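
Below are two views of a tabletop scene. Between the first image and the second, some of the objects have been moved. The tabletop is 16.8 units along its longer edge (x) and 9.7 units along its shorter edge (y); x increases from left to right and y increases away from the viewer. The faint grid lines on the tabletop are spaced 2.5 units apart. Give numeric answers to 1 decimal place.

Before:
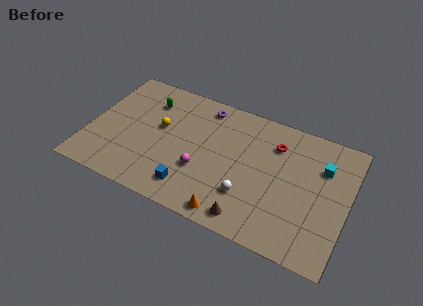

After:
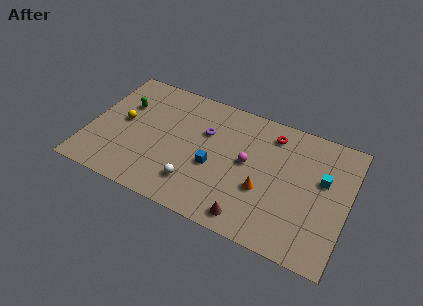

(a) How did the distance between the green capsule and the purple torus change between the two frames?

+1.7

Before: roughly 3.7 units apart; after: 5.4. That's 1.7 units further apart.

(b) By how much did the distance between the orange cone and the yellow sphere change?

+2.6

Before: roughly 6.9 units apart; after: 9.5. That's 2.6 units further apart.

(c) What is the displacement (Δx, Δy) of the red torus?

(-0.3, 0.7)

The red torus was at about (11.9, 7.3) and moved to about (11.6, 8.0).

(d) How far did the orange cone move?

3.2

The orange cone was near (9.7, 1.0) before and (11.5, 3.6) after, so it travelled √(1.8² + 2.6²) ≈ 3.2 units.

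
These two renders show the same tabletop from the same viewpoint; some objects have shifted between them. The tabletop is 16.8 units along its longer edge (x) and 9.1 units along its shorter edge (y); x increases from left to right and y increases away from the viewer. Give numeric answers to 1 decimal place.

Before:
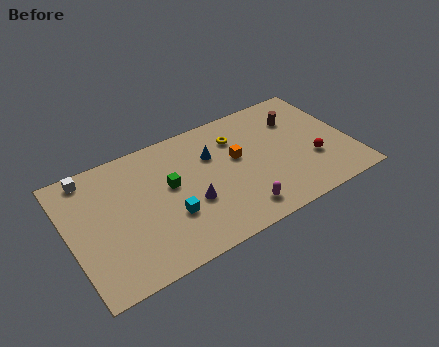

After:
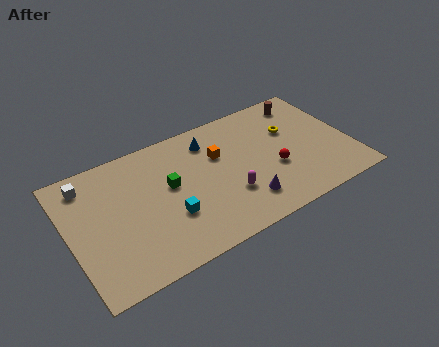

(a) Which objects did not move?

the green cube and the cyan cube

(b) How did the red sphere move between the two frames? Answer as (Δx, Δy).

(-2.3, 0.4)

From the two frames, the red sphere sits at roughly (14.4, 3.1) before and (12.1, 3.5) after.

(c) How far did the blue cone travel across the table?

1.1

The blue cone was near (8.7, 6.2) before and (8.7, 7.3) after, so it travelled √(0.0² + 1.1²) ≈ 1.1 units.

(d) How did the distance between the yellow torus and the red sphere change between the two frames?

-2.7

The distance was about 5.5 in the first image and 2.8 in the second, so they moved 2.7 units closer together.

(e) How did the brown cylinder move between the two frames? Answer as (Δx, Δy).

(0.7, 1.1)

The brown cylinder started near (14.0, 6.6) and ended near (14.7, 7.7).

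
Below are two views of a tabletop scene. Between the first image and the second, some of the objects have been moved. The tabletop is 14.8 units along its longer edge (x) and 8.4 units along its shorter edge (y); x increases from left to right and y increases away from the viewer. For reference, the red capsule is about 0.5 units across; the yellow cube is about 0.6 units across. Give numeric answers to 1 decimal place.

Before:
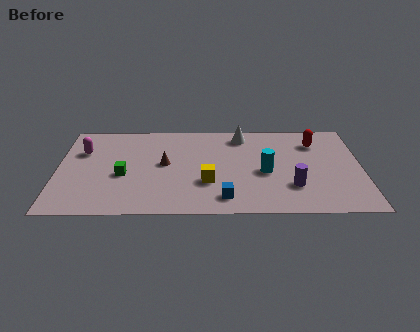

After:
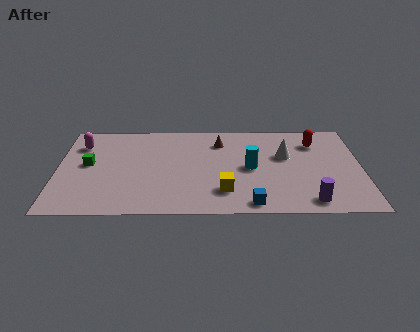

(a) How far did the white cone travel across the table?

2.8

From (9.0, 7.1) to (11.1, 5.2), the white cone covered √(2.1² + 1.9²) ≈ 2.8 units.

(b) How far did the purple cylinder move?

1.5

The purple cylinder was near (11.4, 2.4) before and (12.2, 1.1) after, so it travelled √(0.8² + 1.3²) ≈ 1.5 units.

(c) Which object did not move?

the red capsule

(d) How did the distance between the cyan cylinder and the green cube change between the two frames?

+1.0

Before: roughly 6.9 units apart; after: 7.9. That's 1.0 units further apart.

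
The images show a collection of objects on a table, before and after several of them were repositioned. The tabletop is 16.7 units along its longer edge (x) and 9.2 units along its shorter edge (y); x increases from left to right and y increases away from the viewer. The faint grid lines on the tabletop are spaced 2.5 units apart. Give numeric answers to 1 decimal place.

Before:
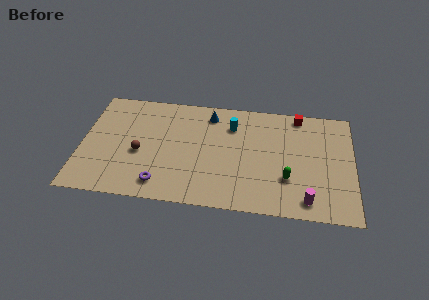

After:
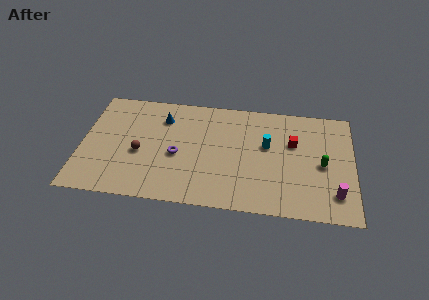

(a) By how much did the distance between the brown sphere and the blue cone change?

-2.3

They were about 5.7 units apart before and 3.4 after — 2.3 units closer together.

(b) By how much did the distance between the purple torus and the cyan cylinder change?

-1.1

The distance was about 6.8 in the first image and 5.7 in the second, so they moved 1.1 units closer together.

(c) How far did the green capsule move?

2.5

The green capsule moved from about (12.7, 2.9) to (14.8, 4.3), a distance of √(2.1² + 1.4²) ≈ 2.5.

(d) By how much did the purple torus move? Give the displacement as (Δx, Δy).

(0.9, 2.5)

The purple torus was at about (5.0, 1.5) and moved to about (5.9, 4.0).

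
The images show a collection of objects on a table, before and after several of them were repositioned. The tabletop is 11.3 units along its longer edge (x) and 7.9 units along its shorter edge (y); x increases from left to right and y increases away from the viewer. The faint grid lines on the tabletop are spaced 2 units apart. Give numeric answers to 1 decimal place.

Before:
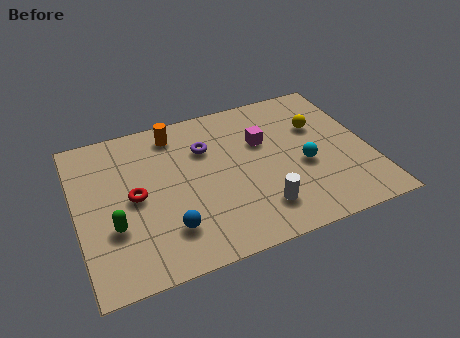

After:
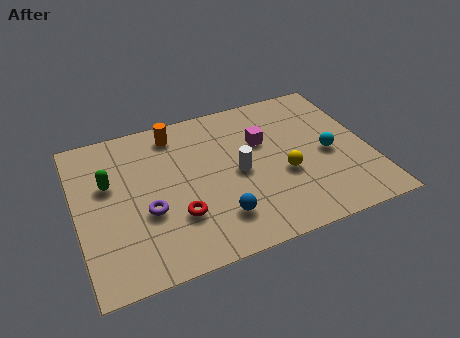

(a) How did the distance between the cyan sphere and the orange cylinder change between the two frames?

+0.7

Before: roughly 5.8 units apart; after: 6.5. That's 0.7 units further apart.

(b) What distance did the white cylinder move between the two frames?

2.2

The white cylinder was near (6.8, 1.7) before and (6.2, 3.8) after, so it travelled √(0.6² + 2.1²) ≈ 2.2 units.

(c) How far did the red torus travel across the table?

2.1

The red torus moved from about (2.2, 3.9) to (3.7, 2.4), a distance of √(1.5² + 1.5²) ≈ 2.1.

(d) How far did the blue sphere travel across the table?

1.9

The blue sphere was near (3.3, 1.9) before and (5.2, 1.8) after, so it travelled √(1.9² + 0.1²) ≈ 1.9 units.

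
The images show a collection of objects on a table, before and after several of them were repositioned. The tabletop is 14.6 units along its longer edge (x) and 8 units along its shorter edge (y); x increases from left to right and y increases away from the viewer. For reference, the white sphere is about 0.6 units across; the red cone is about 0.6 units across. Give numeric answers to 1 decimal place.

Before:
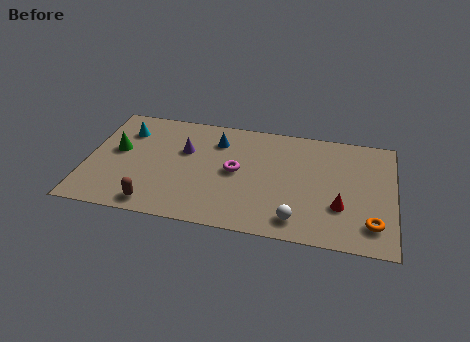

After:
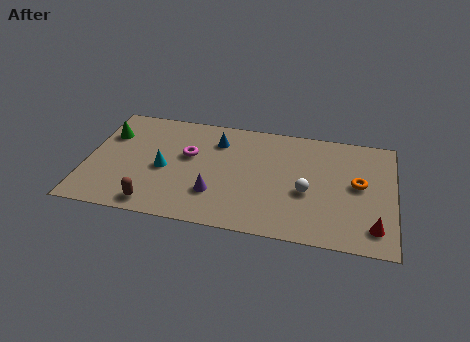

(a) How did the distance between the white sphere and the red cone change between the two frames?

+1.3

Before: roughly 2.4 units apart; after: 3.7. That's 1.3 units further apart.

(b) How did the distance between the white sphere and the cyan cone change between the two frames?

-2.8

The distance was about 9.6 in the first image and 6.8 in the second, so they moved 2.8 units closer together.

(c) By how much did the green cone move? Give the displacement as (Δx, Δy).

(-0.5, 1.1)

The green cone was at about (1.4, 4.5) and moved to about (0.9, 5.6).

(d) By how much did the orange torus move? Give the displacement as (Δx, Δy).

(-0.7, 2.6)

The orange torus was at about (13.6, 1.7) and moved to about (12.9, 4.3).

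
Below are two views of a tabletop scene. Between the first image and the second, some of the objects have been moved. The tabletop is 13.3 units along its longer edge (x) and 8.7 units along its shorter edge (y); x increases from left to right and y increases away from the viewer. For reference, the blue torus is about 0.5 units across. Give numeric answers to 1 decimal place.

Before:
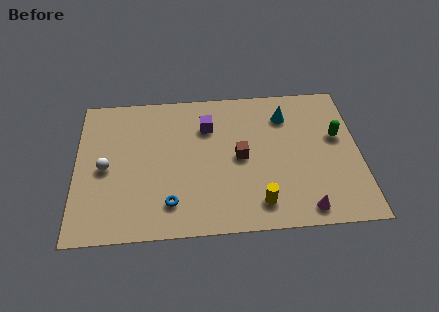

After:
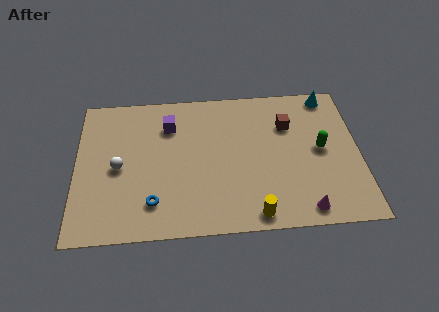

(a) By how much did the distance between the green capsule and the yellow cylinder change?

-0.5

They were about 5.3 units apart before and 4.8 after — 0.5 units closer together.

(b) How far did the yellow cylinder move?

0.6

The yellow cylinder was near (8.5, 1.5) before and (8.3, 0.9) after, so it travelled √(0.2² + 0.6²) ≈ 0.6 units.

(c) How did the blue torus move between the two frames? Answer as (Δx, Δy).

(-0.8, 0.1)

The blue torus started near (4.4, 1.8) and ended near (3.6, 1.9).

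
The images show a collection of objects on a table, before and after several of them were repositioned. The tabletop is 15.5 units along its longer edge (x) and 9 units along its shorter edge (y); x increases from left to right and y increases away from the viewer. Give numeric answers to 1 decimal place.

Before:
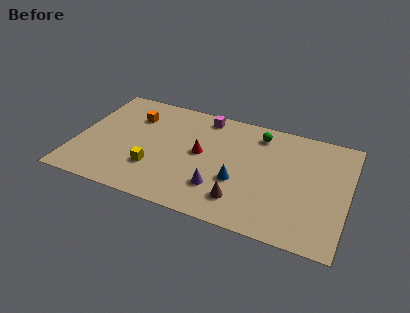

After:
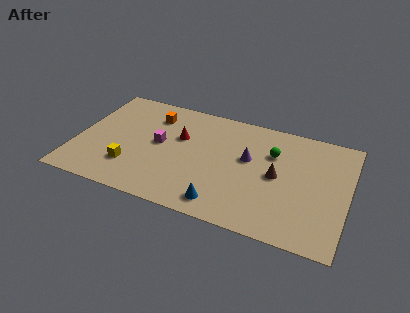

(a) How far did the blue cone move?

2.1

From (9.4, 3.3) to (8.7, 1.3), the blue cone covered √(0.7² + 2.0²) ≈ 2.1 units.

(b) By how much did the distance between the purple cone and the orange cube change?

-0.9

The distance was about 6.8 in the first image and 5.9 in the second, so they moved 0.9 units closer together.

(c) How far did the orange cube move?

1.2

The orange cube moved from about (3.0, 6.6) to (4.1, 7.0), a distance of √(1.1² + 0.4²) ≈ 1.2.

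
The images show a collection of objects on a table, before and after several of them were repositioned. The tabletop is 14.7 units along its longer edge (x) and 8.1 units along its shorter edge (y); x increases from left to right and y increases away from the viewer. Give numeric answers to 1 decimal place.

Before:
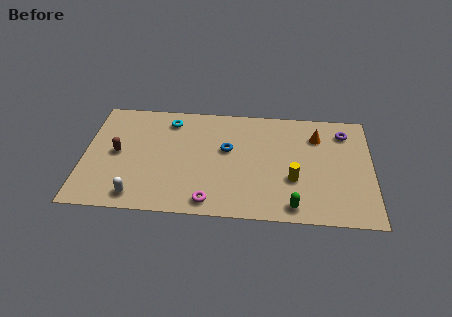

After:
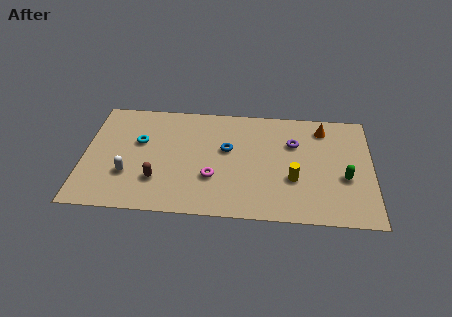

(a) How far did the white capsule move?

1.6

The white capsule was near (2.8, 1.1) before and (2.3, 2.6) after, so it travelled √(0.5² + 1.5²) ≈ 1.6 units.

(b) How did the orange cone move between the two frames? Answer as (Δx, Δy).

(0.3, 0.6)

From the two frames, the orange cone sits at roughly (11.9, 6.1) before and (12.2, 6.7) after.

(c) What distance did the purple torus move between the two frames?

2.8

The purple torus moved from about (13.3, 6.5) to (10.7, 5.5), a distance of √(2.6² + 1.0²) ≈ 2.8.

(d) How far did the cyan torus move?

2.3

From (4.3, 6.7) to (2.8, 5.0), the cyan torus covered √(1.5² + 1.7²) ≈ 2.3 units.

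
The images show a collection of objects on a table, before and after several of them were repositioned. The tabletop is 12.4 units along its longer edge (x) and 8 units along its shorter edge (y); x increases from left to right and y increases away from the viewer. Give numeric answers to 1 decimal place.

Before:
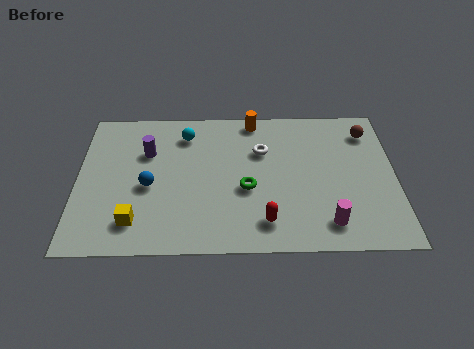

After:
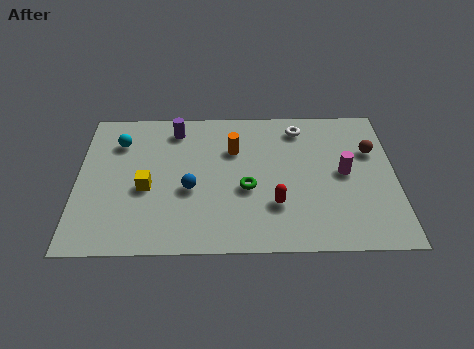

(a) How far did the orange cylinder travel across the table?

1.9

The orange cylinder was near (6.9, 7.2) before and (6.1, 5.5) after, so it travelled √(0.8² + 1.7²) ≈ 1.9 units.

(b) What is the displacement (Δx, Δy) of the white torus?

(1.5, 1.3)

The white torus started near (7.2, 5.4) and ended near (8.7, 6.7).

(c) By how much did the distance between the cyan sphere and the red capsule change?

+1.3

The distance was about 5.8 in the first image and 7.1 in the second, so they moved 1.3 units further apart.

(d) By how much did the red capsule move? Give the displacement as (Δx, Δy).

(0.4, 0.9)

From the two frames, the red capsule sits at roughly (7.3, 1.5) before and (7.7, 2.4) after.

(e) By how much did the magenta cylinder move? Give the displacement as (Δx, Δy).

(0.7, 2.7)

The magenta cylinder was at about (9.7, 1.4) and moved to about (10.4, 4.1).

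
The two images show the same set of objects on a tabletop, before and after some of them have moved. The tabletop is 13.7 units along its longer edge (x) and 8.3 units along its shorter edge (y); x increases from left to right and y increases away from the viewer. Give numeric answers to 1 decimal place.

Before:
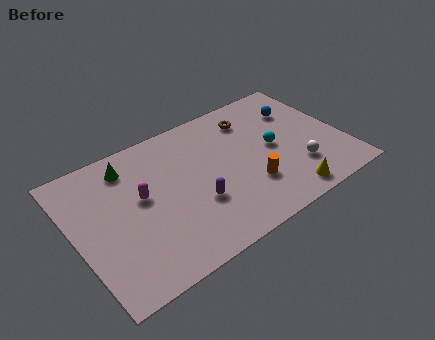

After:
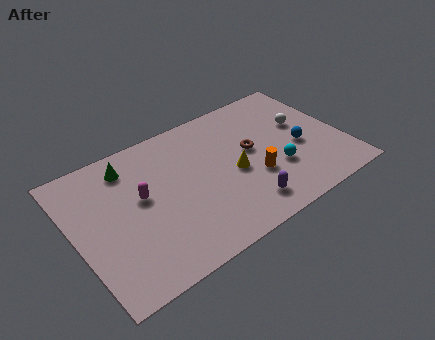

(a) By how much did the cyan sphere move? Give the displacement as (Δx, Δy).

(-0.1, -1.4)

The cyan sphere was at about (10.2, 4.2) and moved to about (10.1, 2.8).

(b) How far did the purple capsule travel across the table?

2.6

The purple capsule moved from about (5.9, 2.9) to (8.1, 1.5), a distance of √(2.2² + 1.4²) ≈ 2.6.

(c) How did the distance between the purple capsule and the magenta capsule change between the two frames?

+2.6

Before: roughly 3.1 units apart; after: 5.7. That's 2.6 units further apart.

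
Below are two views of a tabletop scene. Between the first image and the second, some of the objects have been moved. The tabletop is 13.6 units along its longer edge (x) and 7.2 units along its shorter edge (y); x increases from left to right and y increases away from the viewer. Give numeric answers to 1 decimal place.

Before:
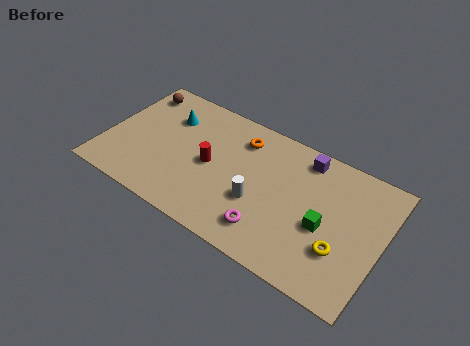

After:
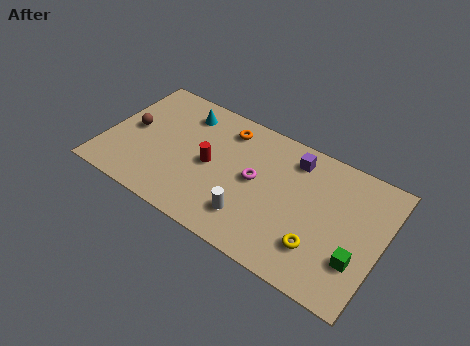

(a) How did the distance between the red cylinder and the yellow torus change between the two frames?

-0.9

The distance was about 6.7 in the first image and 5.8 in the second, so they moved 0.9 units closer together.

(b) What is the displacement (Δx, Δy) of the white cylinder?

(-0.2, -1.0)

The white cylinder was at about (7.7, 2.7) and moved to about (7.5, 1.7).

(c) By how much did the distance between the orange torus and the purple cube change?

+0.3

The distance was about 3.1 in the first image and 3.4 in the second, so they moved 0.3 units further apart.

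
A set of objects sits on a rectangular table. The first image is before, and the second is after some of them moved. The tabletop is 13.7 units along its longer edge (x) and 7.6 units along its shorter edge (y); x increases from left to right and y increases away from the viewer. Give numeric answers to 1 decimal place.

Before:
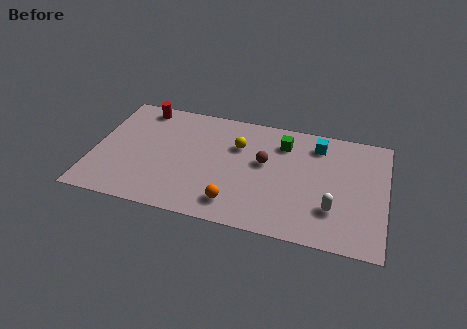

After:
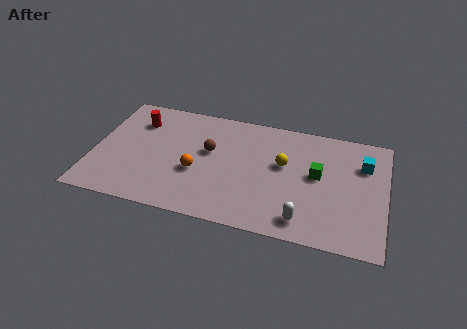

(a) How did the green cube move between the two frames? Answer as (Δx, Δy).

(1.7, -1.7)

From the two frames, the green cube sits at roughly (8.8, 5.9) before and (10.5, 4.2) after.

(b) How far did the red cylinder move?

1.0

From (2.0, 6.7) to (1.9, 5.7), the red cylinder covered √(0.1² + 1.0²) ≈ 1.0 units.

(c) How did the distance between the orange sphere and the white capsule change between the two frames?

+0.8

Before: roughly 4.6 units apart; after: 5.4. That's 0.8 units further apart.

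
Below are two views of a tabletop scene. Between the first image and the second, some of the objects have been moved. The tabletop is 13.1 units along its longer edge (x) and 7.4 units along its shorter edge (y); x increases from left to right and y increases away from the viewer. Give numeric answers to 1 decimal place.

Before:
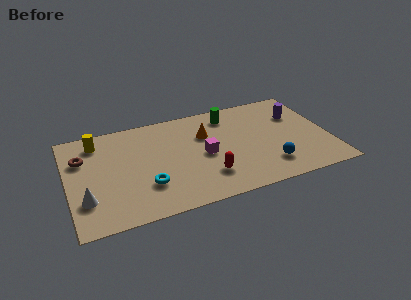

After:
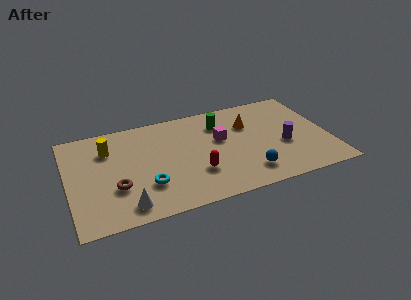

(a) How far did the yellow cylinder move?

0.9

The yellow cylinder was near (1.6, 6.1) before and (2.1, 5.4) after, so it travelled √(0.5² + 0.7²) ≈ 0.9 units.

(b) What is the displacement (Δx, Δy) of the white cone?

(1.9, -1.0)

From the two frames, the white cone sits at roughly (0.8, 2.1) before and (2.7, 1.1) after.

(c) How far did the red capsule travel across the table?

0.6

The red capsule moved from about (6.8, 1.9) to (6.3, 2.3), a distance of √(0.5² + 0.4²) ≈ 0.6.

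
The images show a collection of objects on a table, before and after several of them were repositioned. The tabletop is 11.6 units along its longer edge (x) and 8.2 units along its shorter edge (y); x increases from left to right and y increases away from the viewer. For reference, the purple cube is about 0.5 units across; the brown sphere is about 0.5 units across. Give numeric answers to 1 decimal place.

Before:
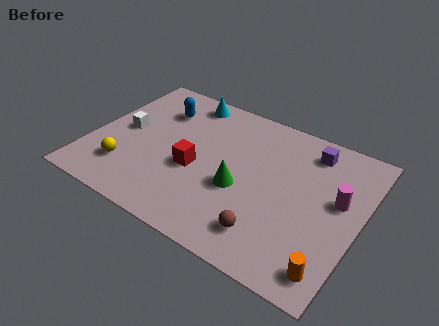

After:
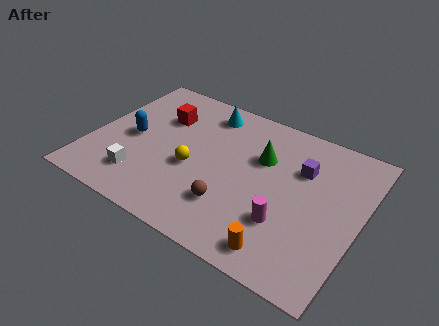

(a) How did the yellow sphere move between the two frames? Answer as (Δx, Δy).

(2.7, 1.4)

The yellow sphere started near (1.8, 2.0) and ended near (4.5, 3.4).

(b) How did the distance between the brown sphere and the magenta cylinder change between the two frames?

-1.7

They were about 4.0 units apart before and 2.3 after — 1.7 units closer together.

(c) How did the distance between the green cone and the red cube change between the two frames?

+2.5

The distance was about 2.0 in the first image and 4.5 in the second, so they moved 2.5 units further apart.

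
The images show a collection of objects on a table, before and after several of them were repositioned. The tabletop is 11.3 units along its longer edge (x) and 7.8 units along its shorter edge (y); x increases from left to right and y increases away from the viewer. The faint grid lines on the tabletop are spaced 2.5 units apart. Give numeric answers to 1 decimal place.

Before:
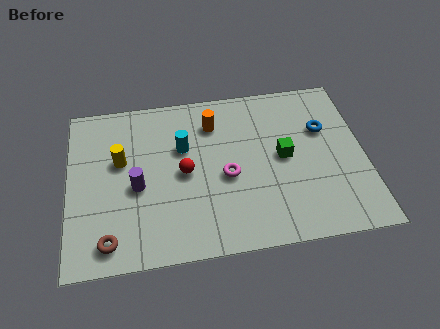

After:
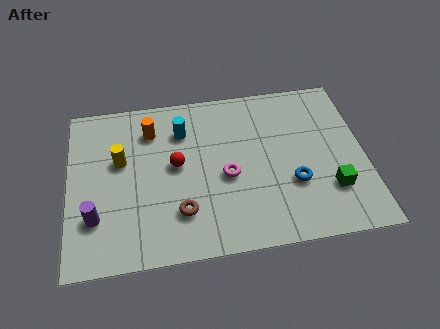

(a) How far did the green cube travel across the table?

2.5

The green cube moved from about (8.2, 4.0) to (9.9, 2.2), a distance of √(1.7² + 1.8²) ≈ 2.5.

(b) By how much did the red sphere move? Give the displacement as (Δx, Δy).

(-0.3, 0.4)

The red sphere was at about (4.4, 3.8) and moved to about (4.1, 4.2).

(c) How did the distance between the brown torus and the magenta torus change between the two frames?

-2.8

Before: roughly 5.1 units apart; after: 2.3. That's 2.8 units closer together.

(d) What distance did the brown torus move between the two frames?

2.8

The brown torus moved from about (1.5, 1.1) to (4.2, 2.0), a distance of √(2.7² + 0.9²) ≈ 2.8.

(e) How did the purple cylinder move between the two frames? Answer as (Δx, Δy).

(-1.6, -1.2)

The purple cylinder was at about (2.6, 3.4) and moved to about (1.0, 2.2).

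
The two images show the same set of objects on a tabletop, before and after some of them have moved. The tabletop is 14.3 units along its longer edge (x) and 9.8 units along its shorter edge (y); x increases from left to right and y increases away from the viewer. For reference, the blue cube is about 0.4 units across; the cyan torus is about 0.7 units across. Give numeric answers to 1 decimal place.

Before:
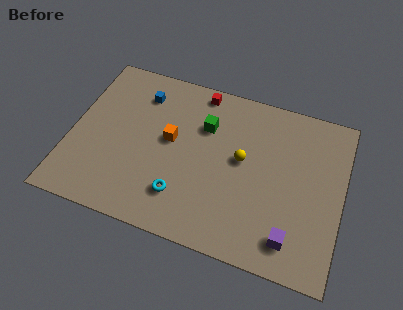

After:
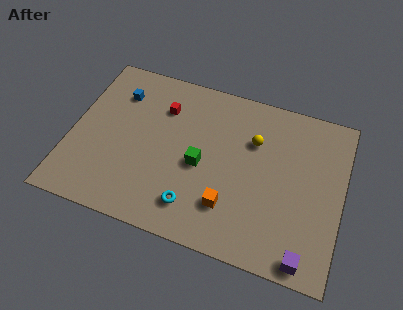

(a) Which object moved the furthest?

the orange cube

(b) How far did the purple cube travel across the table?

1.1

From (11.9, 1.7) to (12.7, 0.9), the purple cube covered √(0.8² + 0.8²) ≈ 1.1 units.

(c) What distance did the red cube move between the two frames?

2.4

From (6.4, 8.8) to (4.6, 7.2), the red cube covered √(1.8² + 1.6²) ≈ 2.4 units.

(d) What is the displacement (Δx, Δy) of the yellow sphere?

(0.5, 1.3)

The yellow sphere started near (9.0, 5.4) and ended near (9.5, 6.7).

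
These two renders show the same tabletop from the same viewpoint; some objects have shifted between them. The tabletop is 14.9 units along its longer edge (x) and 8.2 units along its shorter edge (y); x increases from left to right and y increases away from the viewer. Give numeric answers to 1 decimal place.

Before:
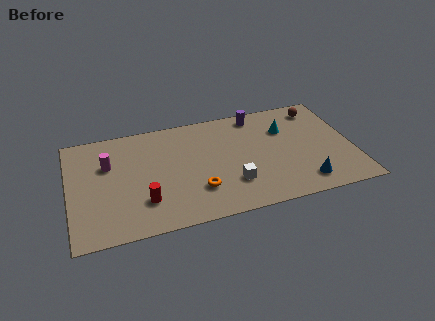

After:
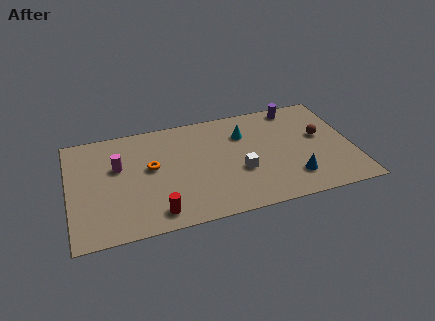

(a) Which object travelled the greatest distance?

the orange torus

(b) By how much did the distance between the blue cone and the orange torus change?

+2.2

The distance was about 5.6 in the first image and 7.8 in the second, so they moved 2.2 units further apart.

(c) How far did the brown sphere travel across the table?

2.2

The brown sphere moved from about (13.4, 6.9) to (13.3, 4.7), a distance of √(0.1² + 2.2²) ≈ 2.2.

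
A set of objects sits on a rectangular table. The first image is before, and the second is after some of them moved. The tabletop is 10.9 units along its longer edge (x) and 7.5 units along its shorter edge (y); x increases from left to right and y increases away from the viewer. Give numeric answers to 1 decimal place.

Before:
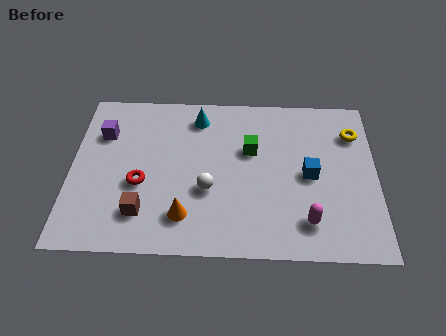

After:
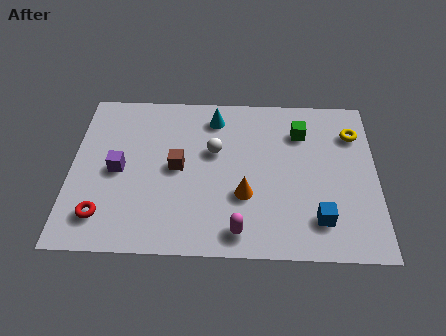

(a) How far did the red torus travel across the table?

2.0

The red torus was near (2.5, 3.0) before and (1.2, 1.5) after, so it travelled √(1.3² + 1.5²) ≈ 2.0 units.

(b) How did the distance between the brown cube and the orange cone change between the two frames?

+1.2

They were about 1.5 units apart before and 2.7 after — 1.2 units further apart.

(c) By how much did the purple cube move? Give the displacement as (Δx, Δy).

(0.6, -1.7)

The purple cube started near (1.1, 5.3) and ended near (1.7, 3.6).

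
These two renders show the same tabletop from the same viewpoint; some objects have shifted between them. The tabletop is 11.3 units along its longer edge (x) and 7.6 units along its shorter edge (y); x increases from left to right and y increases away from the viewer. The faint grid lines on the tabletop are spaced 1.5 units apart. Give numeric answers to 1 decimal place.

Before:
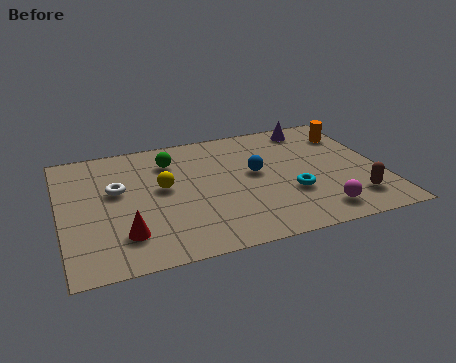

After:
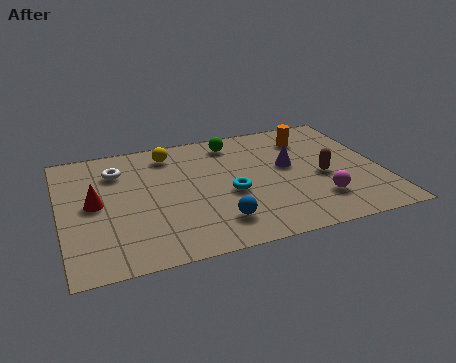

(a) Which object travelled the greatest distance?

the blue sphere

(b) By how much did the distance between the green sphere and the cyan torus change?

-1.9

They were about 5.1 units apart before and 3.2 after — 1.9 units closer together.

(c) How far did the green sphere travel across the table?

2.4

The green sphere was near (4.0, 5.8) before and (6.3, 6.4) after, so it travelled √(2.3² + 0.6²) ≈ 2.4 units.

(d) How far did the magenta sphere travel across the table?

0.7

The magenta sphere moved from about (8.8, 1.2) to (8.9, 1.9), a distance of √(0.1² + 0.7²) ≈ 0.7.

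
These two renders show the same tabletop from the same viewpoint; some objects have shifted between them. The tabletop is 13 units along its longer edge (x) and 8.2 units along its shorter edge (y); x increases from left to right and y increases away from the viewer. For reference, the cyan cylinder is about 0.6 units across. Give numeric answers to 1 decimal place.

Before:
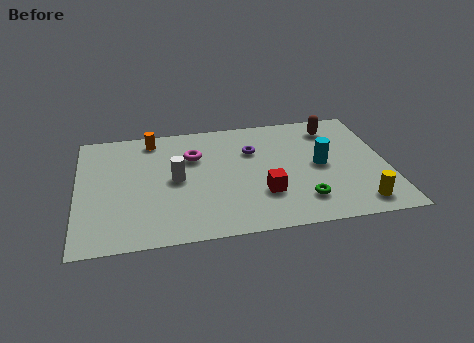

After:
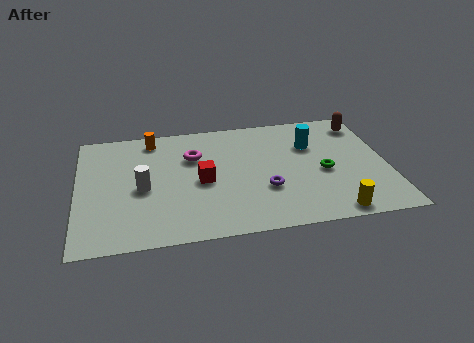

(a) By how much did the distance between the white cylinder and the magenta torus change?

+1.2

They were about 1.7 units apart before and 2.9 after — 1.2 units further apart.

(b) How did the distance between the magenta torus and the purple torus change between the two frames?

+1.5

Before: roughly 2.5 units apart; after: 4.0. That's 1.5 units further apart.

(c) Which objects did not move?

the orange cylinder and the magenta torus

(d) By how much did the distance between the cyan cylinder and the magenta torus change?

-0.5

They were about 5.5 units apart before and 5.0 after — 0.5 units closer together.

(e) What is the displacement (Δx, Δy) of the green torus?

(1.0, 1.8)

The green torus started near (9.3, 1.8) and ended near (10.3, 3.6).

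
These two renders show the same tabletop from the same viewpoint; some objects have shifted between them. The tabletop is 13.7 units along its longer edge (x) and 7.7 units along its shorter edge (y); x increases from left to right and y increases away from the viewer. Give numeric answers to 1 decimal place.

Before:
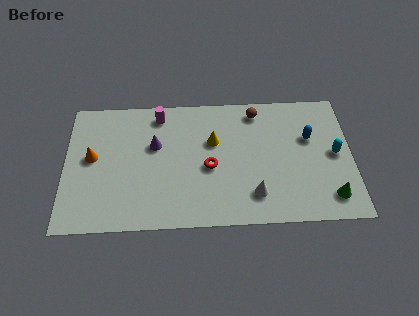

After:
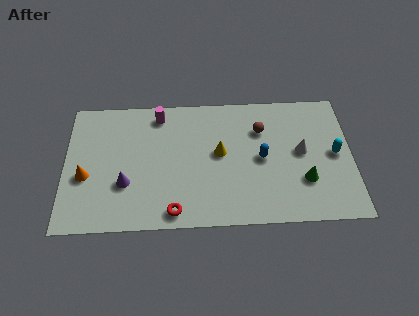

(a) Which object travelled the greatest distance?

the white cone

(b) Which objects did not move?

the cyan capsule and the magenta cylinder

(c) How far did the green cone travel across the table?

1.6

The green cone was near (12.6, 1.4) before and (11.4, 2.4) after, so it travelled √(1.2² + 1.0²) ≈ 1.6 units.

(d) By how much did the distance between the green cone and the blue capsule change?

-1.2

The distance was about 3.6 in the first image and 2.4 in the second, so they moved 1.2 units closer together.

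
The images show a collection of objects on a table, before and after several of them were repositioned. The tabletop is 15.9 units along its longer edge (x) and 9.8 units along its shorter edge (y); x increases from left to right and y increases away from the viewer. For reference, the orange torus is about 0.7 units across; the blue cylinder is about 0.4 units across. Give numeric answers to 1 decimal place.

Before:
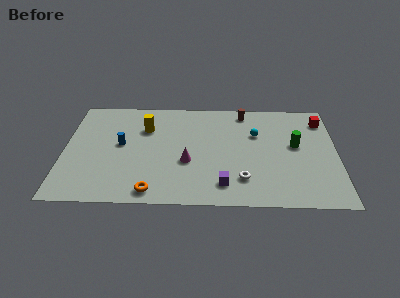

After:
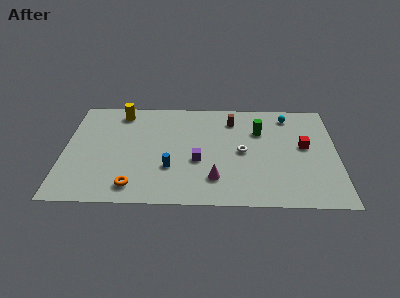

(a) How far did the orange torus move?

1.2

The orange torus was near (5.2, 1.1) before and (4.1, 1.5) after, so it travelled √(1.1² + 0.4²) ≈ 1.2 units.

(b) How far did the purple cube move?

2.6

The purple cube moved from about (9.3, 1.8) to (7.8, 3.9), a distance of √(1.5² + 2.1²) ≈ 2.6.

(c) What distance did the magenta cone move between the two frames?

2.2

The magenta cone was near (7.2, 3.8) before and (8.8, 2.3) after, so it travelled √(1.6² + 1.5²) ≈ 2.2 units.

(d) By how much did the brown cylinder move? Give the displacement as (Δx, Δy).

(-0.7, -0.8)

From the two frames, the brown cylinder sits at roughly (10.5, 8.6) before and (9.8, 7.8) after.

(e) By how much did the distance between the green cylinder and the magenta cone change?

-1.3

They were about 6.5 units apart before and 5.2 after — 1.3 units closer together.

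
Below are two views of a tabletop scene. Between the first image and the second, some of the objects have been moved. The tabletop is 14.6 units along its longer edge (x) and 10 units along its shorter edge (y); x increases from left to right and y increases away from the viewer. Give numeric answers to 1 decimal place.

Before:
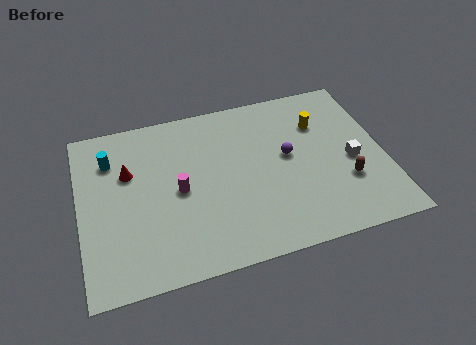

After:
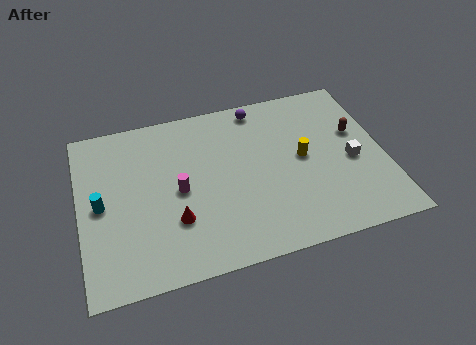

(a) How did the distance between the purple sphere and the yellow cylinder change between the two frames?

+1.8

Before: roughly 2.3 units apart; after: 4.1. That's 1.8 units further apart.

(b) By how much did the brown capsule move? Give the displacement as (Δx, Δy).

(0.8, 2.9)

The brown capsule started near (12.6, 3.2) and ended near (13.4, 6.1).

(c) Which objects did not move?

the white cube and the magenta cylinder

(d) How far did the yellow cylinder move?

2.1

The yellow cylinder was near (11.7, 7.1) before and (10.7, 5.2) after, so it travelled √(1.0² + 1.9²) ≈ 2.1 units.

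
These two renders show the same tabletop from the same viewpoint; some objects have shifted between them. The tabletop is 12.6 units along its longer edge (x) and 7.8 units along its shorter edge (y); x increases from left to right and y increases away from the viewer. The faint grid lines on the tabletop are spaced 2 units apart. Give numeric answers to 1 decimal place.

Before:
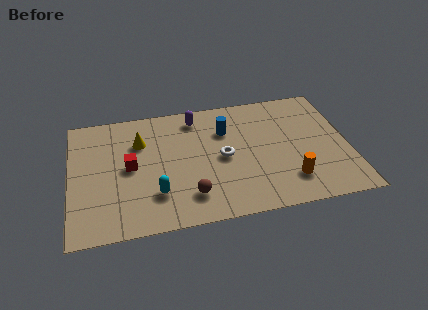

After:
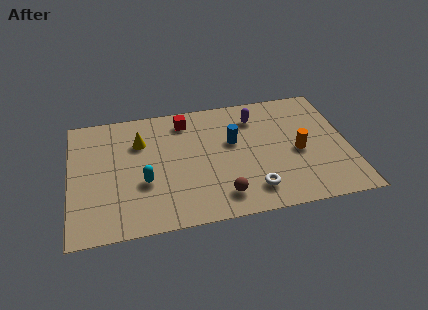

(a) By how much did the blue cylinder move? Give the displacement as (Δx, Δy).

(0.3, -0.8)

The blue cylinder was at about (7.1, 5.5) and moved to about (7.4, 4.7).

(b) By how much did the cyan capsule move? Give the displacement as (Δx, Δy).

(-0.5, 0.8)

The cyan capsule was at about (3.8, 2.1) and moved to about (3.3, 2.9).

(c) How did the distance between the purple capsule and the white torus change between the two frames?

+1.6

They were about 3.0 units apart before and 4.6 after — 1.6 units further apart.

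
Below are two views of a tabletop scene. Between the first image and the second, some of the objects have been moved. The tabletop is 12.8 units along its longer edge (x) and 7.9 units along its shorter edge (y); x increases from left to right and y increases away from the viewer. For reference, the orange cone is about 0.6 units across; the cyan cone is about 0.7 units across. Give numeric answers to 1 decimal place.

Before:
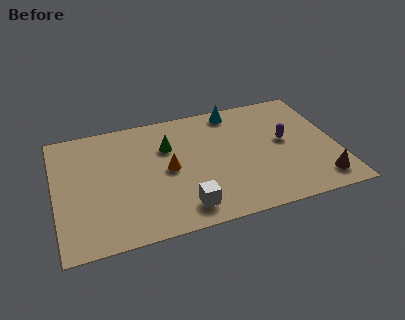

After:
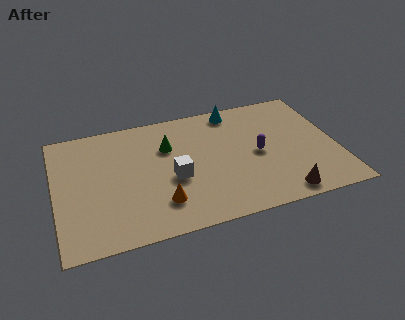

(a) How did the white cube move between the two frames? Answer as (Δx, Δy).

(-0.3, 2.0)

The white cube was at about (5.6, 1.3) and moved to about (5.3, 3.3).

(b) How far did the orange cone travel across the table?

2.1

The orange cone moved from about (5.1, 3.9) to (4.6, 1.9), a distance of √(0.5² + 2.0²) ≈ 2.1.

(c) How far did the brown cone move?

1.8

The brown cone moved from about (11.8, 1.3) to (10.0, 0.9), a distance of √(1.8² + 0.4²) ≈ 1.8.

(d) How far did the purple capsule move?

1.4

The purple capsule was near (10.5, 4.3) before and (9.2, 3.8) after, so it travelled √(1.3² + 0.5²) ≈ 1.4 units.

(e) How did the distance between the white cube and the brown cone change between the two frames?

-0.9

Before: roughly 6.2 units apart; after: 5.3. That's 0.9 units closer together.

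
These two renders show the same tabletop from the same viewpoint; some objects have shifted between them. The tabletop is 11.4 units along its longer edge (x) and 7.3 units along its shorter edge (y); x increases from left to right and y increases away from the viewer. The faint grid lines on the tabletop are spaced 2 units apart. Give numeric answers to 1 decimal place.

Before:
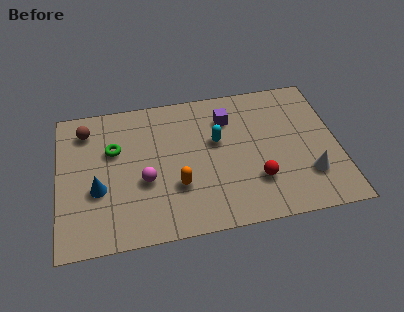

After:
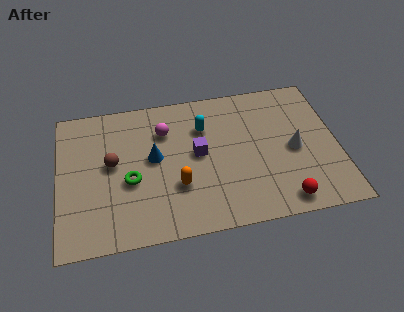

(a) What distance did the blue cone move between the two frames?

2.6

The blue cone moved from about (1.6, 2.8) to (3.9, 4.0), a distance of √(2.3² + 1.2²) ≈ 2.6.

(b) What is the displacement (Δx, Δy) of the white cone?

(-0.5, 1.4)

From the two frames, the white cone sits at roughly (10.1, 2.0) before and (9.6, 3.4) after.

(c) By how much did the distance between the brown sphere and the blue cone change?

-1.4

They were about 3.1 units apart before and 1.7 after — 1.4 units closer together.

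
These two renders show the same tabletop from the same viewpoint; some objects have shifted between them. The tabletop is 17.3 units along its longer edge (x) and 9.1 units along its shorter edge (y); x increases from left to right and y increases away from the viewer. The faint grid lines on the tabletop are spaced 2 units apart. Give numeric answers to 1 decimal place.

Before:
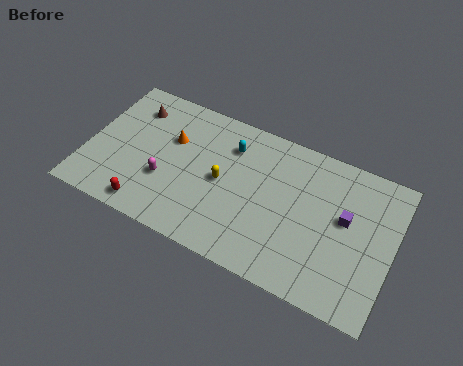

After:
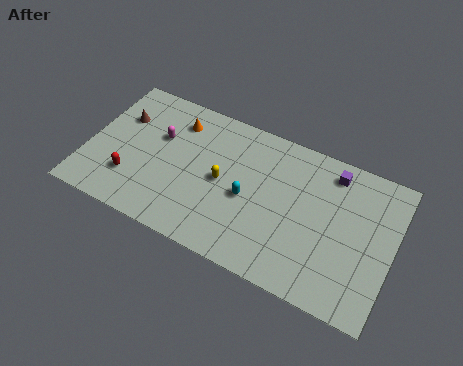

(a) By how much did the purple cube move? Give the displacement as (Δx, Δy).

(-1.0, 2.5)

The purple cube was at about (14.6, 5.2) and moved to about (13.6, 7.7).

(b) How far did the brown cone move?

1.1

The brown cone moved from about (2.2, 7.1) to (1.6, 6.2), a distance of √(0.6² + 0.9²) ≈ 1.1.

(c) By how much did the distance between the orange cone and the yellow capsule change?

+0.6

They were about 3.4 units apart before and 4.0 after — 0.6 units further apart.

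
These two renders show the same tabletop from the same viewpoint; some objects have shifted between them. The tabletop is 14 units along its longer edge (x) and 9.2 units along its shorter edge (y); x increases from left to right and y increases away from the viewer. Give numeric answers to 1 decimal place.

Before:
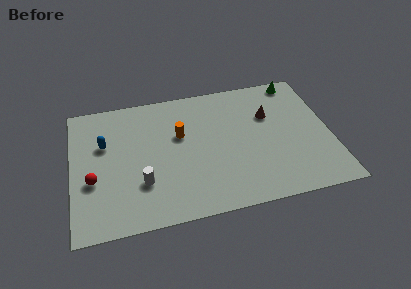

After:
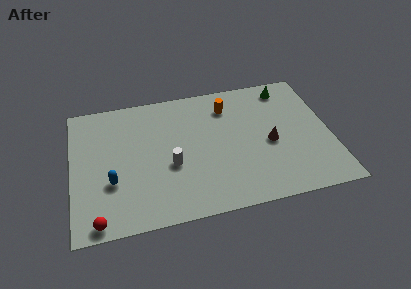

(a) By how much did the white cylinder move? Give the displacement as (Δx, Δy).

(1.6, 0.9)

From the two frames, the white cylinder sits at roughly (3.7, 2.8) before and (5.3, 3.7) after.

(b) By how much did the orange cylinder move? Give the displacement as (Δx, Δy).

(2.7, 1.5)

The orange cylinder started near (5.9, 5.7) and ended near (8.6, 7.2).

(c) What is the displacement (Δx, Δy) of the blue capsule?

(0.3, -2.7)

From the two frames, the blue capsule sits at roughly (1.8, 5.9) before and (2.1, 3.2) after.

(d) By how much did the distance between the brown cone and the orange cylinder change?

-1.2

They were about 4.9 units apart before and 3.7 after — 1.2 units closer together.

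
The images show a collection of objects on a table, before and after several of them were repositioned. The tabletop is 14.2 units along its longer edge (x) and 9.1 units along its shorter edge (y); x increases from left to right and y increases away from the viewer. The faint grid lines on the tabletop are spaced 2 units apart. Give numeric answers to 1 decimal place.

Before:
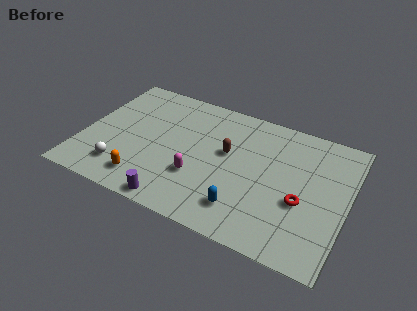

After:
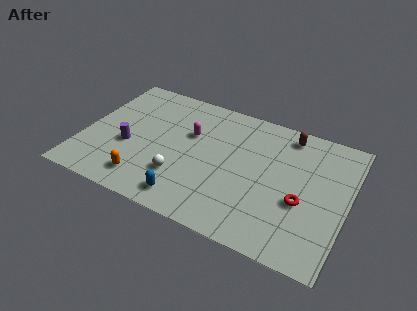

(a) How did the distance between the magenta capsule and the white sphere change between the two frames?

-0.9

The distance was about 4.1 in the first image and 3.2 in the second, so they moved 0.9 units closer together.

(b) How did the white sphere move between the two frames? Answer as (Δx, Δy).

(3.1, 0.7)

The white sphere was at about (2.4, 1.9) and moved to about (5.5, 2.6).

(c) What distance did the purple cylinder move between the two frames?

4.1

From (5.5, 0.8) to (2.5, 3.6), the purple cylinder covered √(3.0² + 2.8²) ≈ 4.1 units.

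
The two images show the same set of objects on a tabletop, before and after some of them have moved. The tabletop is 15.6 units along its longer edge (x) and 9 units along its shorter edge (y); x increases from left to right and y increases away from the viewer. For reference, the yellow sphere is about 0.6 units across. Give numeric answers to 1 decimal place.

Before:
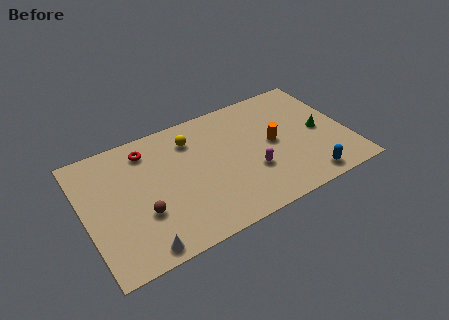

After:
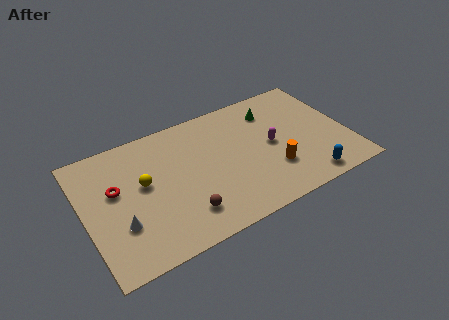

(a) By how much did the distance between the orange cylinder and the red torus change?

+1.7

Before: roughly 7.7 units apart; after: 9.4. That's 1.7 units further apart.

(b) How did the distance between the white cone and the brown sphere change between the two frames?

+1.5

They were about 2.2 units apart before and 3.7 after — 1.5 units further apart.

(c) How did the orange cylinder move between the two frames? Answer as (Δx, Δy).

(-0.3, -1.9)

From the two frames, the orange cylinder sits at roughly (11.2, 4.6) before and (10.9, 2.7) after.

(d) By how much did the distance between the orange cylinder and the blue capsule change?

-1.4

They were about 3.8 units apart before and 2.4 after — 1.4 units closer together.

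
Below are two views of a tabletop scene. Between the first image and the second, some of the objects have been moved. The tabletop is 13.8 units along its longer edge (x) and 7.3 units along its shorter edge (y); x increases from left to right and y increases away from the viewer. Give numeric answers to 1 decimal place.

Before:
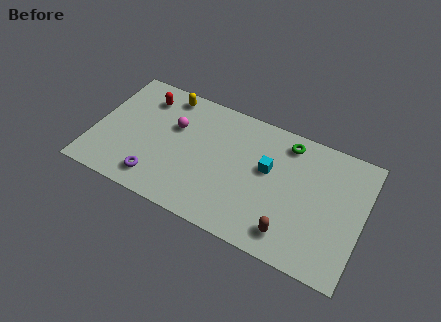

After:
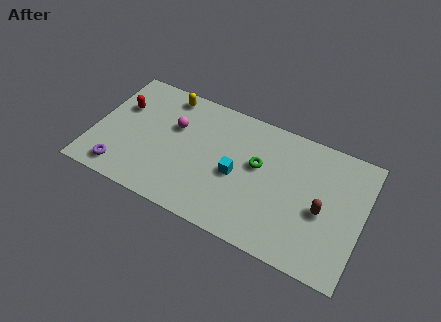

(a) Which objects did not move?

the magenta sphere and the yellow capsule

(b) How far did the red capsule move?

1.5

The red capsule moved from about (2.3, 5.8) to (1.2, 4.8), a distance of √(1.1² + 1.0²) ≈ 1.5.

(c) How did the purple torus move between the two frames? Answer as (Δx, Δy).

(-1.8, -0.2)

From the two frames, the purple torus sits at roughly (3.5, 1.3) before and (1.7, 1.1) after.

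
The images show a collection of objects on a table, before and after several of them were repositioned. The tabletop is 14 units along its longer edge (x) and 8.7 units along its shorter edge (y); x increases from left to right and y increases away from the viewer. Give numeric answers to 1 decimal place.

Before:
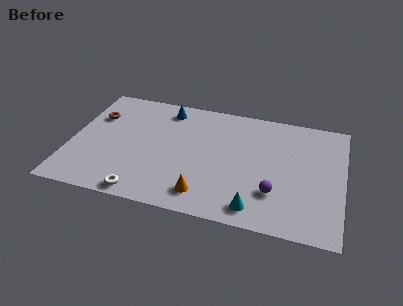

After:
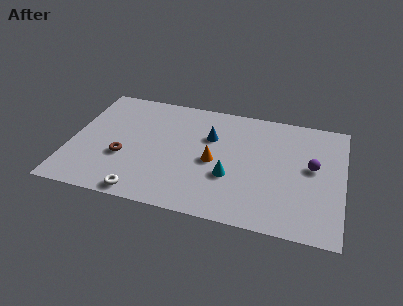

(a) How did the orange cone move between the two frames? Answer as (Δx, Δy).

(0.3, 2.5)

The orange cone was at about (7.1, 1.5) and moved to about (7.4, 4.0).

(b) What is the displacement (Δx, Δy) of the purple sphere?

(1.8, 2.3)

The purple sphere started near (10.6, 2.5) and ended near (12.4, 4.8).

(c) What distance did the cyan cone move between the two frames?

2.4

The cyan cone was near (9.7, 1.2) before and (8.3, 3.1) after, so it travelled √(1.4² + 1.9²) ≈ 2.4 units.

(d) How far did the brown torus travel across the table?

3.3

The brown torus was near (1.1, 6.0) before and (2.8, 3.2) after, so it travelled √(1.7² + 2.8²) ≈ 3.3 units.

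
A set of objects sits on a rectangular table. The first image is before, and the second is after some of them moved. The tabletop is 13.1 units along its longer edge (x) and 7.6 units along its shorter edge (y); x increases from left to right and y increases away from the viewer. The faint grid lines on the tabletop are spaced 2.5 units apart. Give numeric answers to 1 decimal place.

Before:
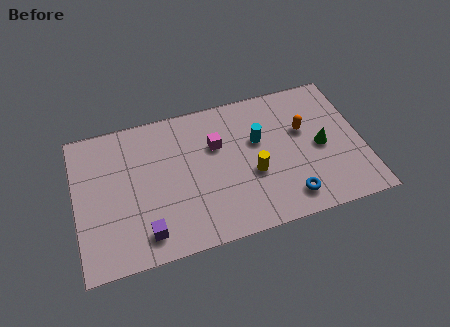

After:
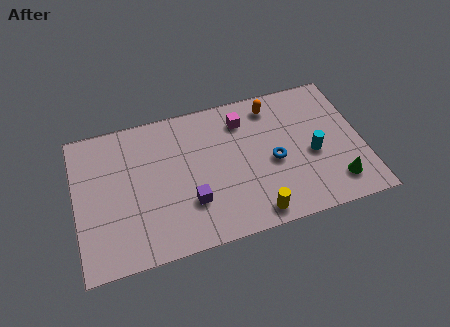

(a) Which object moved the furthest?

the cyan cylinder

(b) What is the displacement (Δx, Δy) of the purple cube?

(2.1, 1.0)

From the two frames, the purple cube sits at roughly (3.0, 1.3) before and (5.1, 2.3) after.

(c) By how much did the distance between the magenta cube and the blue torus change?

-1.9

The distance was about 4.8 in the first image and 2.9 in the second, so they moved 1.9 units closer together.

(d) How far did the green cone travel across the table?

2.2

The green cone moved from about (11.2, 3.6) to (11.7, 1.5), a distance of √(0.5² + 2.1²) ≈ 2.2.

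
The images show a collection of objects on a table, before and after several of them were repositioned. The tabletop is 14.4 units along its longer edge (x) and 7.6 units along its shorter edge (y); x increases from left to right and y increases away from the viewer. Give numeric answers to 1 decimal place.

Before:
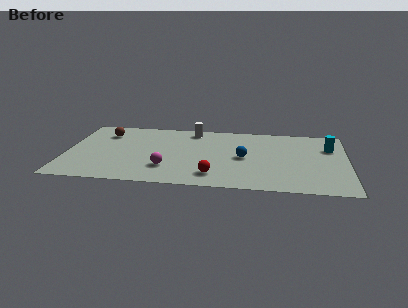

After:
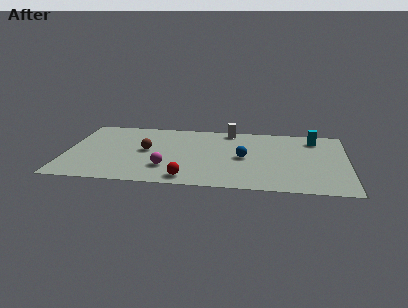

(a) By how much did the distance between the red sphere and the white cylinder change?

+0.9

Before: roughly 5.2 units apart; after: 6.1. That's 0.9 units further apart.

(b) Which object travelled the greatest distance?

the brown sphere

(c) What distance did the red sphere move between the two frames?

1.4

The red sphere was near (7.6, 1.5) before and (6.3, 1.0) after, so it travelled √(1.3² + 0.5²) ≈ 1.4 units.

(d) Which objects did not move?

the blue sphere and the magenta sphere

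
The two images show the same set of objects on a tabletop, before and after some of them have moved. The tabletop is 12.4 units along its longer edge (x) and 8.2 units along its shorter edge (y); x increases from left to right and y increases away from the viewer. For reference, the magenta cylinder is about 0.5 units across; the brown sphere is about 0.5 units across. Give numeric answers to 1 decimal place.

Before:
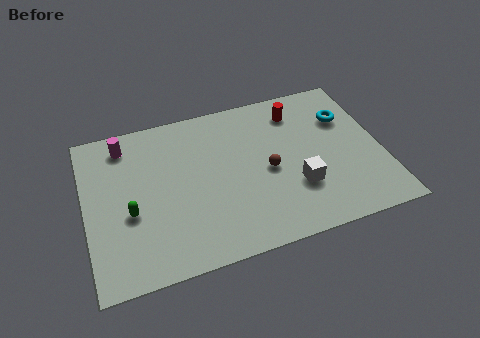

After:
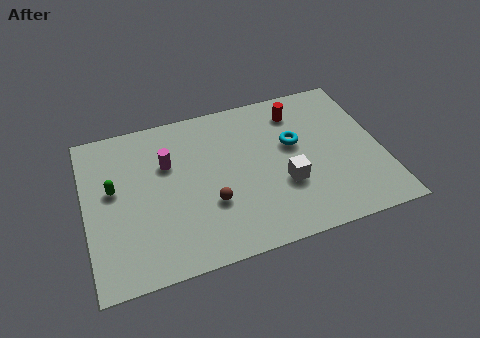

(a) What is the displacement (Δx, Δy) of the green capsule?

(-0.6, 1.4)

The green capsule started near (1.8, 3.3) and ended near (1.2, 4.7).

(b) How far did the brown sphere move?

2.7

The brown sphere was near (7.6, 3.8) before and (5.1, 2.8) after, so it travelled √(2.5² + 1.0²) ≈ 2.7 units.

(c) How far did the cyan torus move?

2.4

The cyan torus was near (11.1, 5.7) before and (8.8, 4.9) after, so it travelled √(2.3² + 0.8²) ≈ 2.4 units.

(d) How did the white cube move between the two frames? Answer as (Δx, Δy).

(-0.5, 0.3)

The white cube started near (8.7, 2.6) and ended near (8.2, 2.9).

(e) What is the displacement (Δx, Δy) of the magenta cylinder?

(1.7, -1.5)

From the two frames, the magenta cylinder sits at roughly (1.8, 6.9) before and (3.5, 5.4) after.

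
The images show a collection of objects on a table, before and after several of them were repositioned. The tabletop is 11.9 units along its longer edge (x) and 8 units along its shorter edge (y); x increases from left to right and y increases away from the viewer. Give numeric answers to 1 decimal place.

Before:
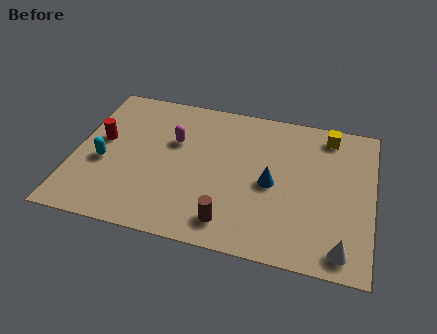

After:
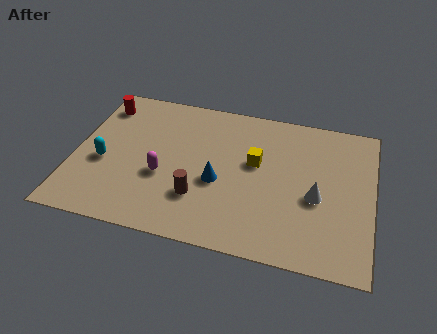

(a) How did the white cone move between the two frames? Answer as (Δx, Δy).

(-1.1, 2.4)

From the two frames, the white cone sits at roughly (10.8, 1.0) before and (9.7, 3.4) after.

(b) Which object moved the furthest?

the yellow cube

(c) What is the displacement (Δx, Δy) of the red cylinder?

(-0.2, 2.0)

The red cylinder was at about (1.0, 4.5) and moved to about (0.8, 6.5).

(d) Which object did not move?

the cyan capsule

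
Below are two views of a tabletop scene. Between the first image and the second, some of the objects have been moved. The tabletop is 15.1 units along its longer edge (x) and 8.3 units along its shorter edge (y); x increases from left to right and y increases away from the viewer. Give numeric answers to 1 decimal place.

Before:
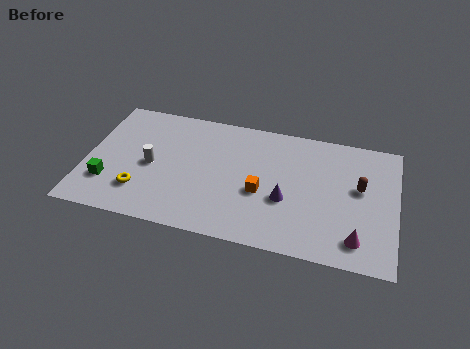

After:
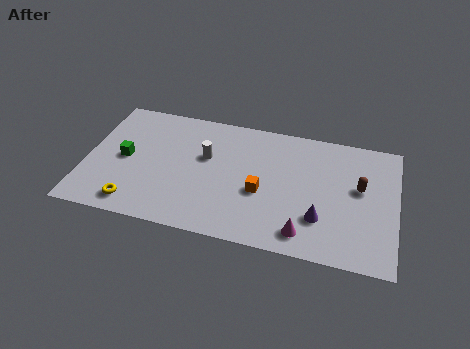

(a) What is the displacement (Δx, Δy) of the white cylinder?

(2.6, 1.2)

The white cylinder was at about (3.2, 3.9) and moved to about (5.8, 5.1).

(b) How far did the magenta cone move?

2.5

From (13.3, 1.5) to (10.8, 1.3), the magenta cone covered √(2.5² + 0.2²) ≈ 2.5 units.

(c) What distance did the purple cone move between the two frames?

1.9

From (9.8, 3.2) to (11.5, 2.4), the purple cone covered √(1.7² + 0.8²) ≈ 1.9 units.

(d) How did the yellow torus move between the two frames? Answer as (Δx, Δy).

(-0.2, -0.9)

The yellow torus started near (2.8, 2.1) and ended near (2.6, 1.2).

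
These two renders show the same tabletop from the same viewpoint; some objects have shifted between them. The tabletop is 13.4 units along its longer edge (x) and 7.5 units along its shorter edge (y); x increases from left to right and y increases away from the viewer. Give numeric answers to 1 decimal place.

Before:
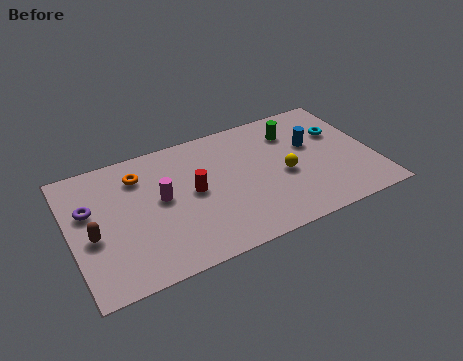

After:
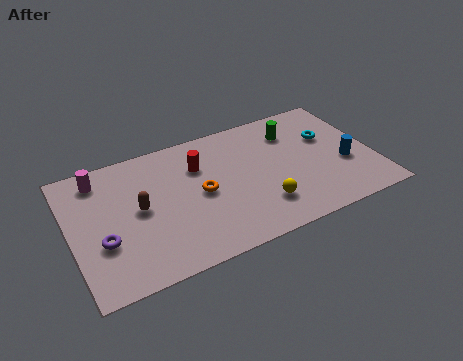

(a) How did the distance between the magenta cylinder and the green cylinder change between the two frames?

+2.3

The distance was about 6.3 in the first image and 8.6 in the second, so they moved 2.3 units further apart.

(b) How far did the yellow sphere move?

1.8

The yellow sphere was near (9.4, 3.3) before and (8.2, 1.9) after, so it travelled √(1.2² + 1.4²) ≈ 1.8 units.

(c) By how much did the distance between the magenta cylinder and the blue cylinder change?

+4.3

Before: roughly 6.8 units apart; after: 11.1. That's 4.3 units further apart.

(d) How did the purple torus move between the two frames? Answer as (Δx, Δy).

(0.4, -2.0)

From the two frames, the purple torus sits at roughly (0.9, 4.7) before and (1.3, 2.7) after.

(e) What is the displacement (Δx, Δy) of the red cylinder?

(0.4, 1.4)

From the two frames, the red cylinder sits at roughly (5.4, 3.9) before and (5.8, 5.3) after.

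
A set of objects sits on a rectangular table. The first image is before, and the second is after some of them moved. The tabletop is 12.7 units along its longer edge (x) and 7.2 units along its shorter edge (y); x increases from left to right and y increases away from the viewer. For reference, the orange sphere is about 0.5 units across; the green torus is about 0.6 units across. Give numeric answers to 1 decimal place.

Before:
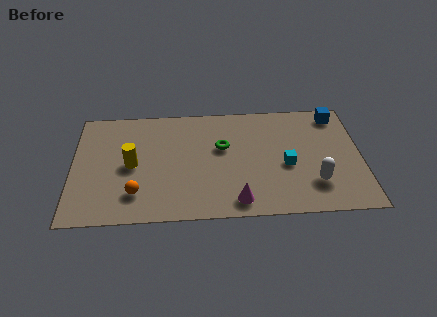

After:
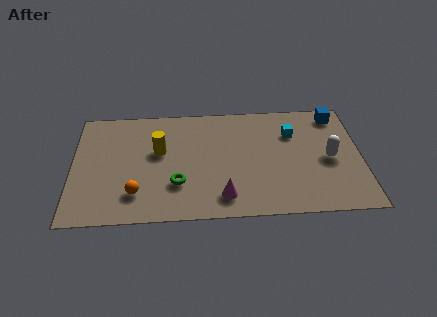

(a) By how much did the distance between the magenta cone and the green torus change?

-1.3

Before: roughly 3.5 units apart; after: 2.2. That's 1.3 units closer together.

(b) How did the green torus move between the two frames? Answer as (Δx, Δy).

(-2.0, -2.2)

The green torus started near (6.6, 4.4) and ended near (4.6, 2.2).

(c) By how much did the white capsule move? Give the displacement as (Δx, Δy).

(0.7, 1.5)

From the two frames, the white capsule sits at roughly (10.6, 1.9) before and (11.3, 3.4) after.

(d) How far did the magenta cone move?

0.7

From (7.2, 1.0) to (6.6, 1.3), the magenta cone covered √(0.6² + 0.3²) ≈ 0.7 units.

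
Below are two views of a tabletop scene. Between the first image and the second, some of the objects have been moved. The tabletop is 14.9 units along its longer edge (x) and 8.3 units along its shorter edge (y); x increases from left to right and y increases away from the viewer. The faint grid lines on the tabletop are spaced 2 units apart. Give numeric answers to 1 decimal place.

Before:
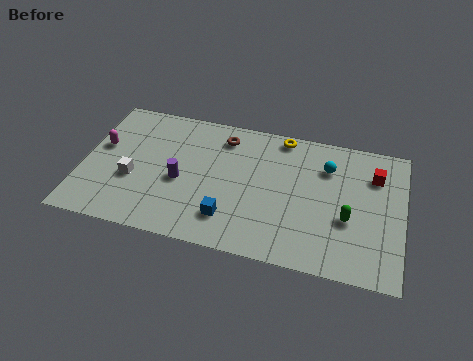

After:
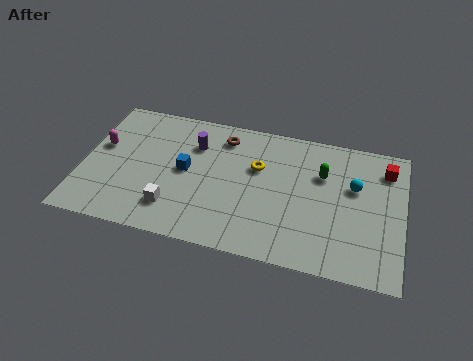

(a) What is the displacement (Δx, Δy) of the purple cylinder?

(0.5, 2.4)

The purple cylinder started near (4.6, 3.6) and ended near (5.1, 6.0).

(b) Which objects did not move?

the brown torus and the magenta capsule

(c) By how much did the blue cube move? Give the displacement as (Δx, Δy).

(-2.2, 2.4)

From the two frames, the blue cube sits at roughly (7.0, 1.9) before and (4.8, 4.3) after.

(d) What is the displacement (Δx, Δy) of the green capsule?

(-1.3, 2.4)

The green capsule was at about (12.4, 3.2) and moved to about (11.1, 5.6).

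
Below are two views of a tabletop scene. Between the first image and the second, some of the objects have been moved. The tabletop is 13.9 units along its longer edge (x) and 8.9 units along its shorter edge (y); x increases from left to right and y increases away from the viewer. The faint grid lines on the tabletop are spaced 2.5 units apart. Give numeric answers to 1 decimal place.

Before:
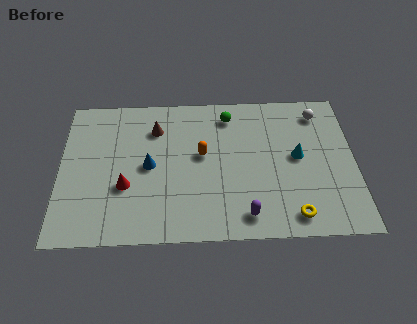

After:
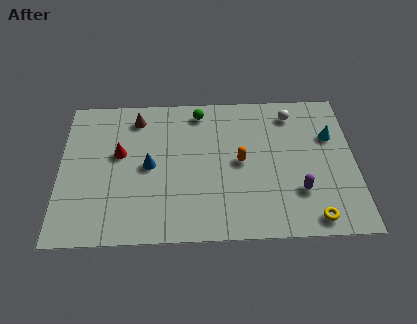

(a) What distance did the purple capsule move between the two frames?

2.8

From (8.7, 1.3) to (11.2, 2.6), the purple capsule covered √(2.5² + 1.3²) ≈ 2.8 units.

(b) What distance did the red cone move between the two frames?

2.0

From (3.1, 3.2) to (2.8, 5.2), the red cone covered √(0.3² + 2.0²) ≈ 2.0 units.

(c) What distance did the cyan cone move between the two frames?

2.0

From (11.2, 4.7) to (12.8, 5.9), the cyan cone covered √(1.6² + 1.2²) ≈ 2.0 units.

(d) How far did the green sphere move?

1.4

The green sphere moved from about (8.0, 7.4) to (6.6, 7.7), a distance of √(1.4² + 0.3²) ≈ 1.4.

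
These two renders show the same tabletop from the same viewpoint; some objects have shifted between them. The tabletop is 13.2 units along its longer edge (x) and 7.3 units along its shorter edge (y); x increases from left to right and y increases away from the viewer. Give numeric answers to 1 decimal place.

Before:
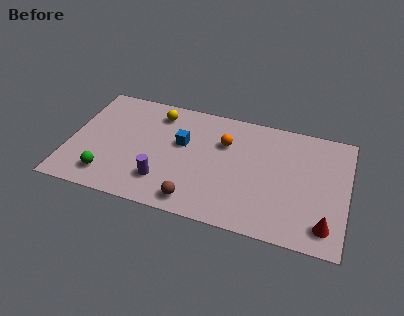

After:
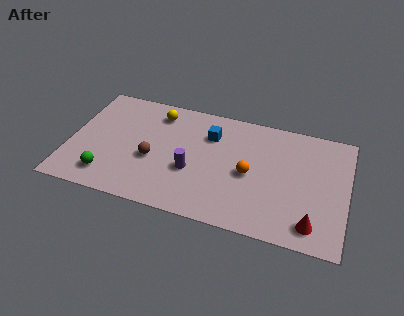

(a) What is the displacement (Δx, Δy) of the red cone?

(-0.6, -0.1)

From the two frames, the red cone sits at roughly (12.3, 1.3) before and (11.7, 1.2) after.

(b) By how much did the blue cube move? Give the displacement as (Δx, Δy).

(1.3, 0.9)

From the two frames, the blue cube sits at roughly (5.3, 4.4) before and (6.6, 5.3) after.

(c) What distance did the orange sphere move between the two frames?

2.1

The orange sphere moved from about (7.3, 5.0) to (8.6, 3.4), a distance of √(1.3² + 1.6²) ≈ 2.1.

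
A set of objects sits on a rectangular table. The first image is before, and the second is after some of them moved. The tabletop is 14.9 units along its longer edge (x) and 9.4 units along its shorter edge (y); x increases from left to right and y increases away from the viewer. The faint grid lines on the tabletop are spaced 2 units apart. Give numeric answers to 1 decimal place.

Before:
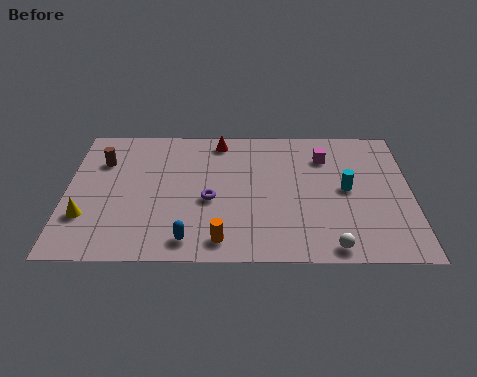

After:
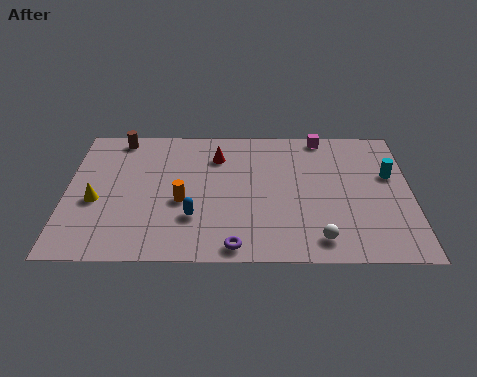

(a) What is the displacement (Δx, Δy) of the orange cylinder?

(-1.7, 2.6)

From the two frames, the orange cylinder sits at roughly (6.7, 1.3) before and (5.0, 3.9) after.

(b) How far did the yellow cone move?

1.2

The yellow cone was near (0.9, 2.8) before and (1.3, 3.9) after, so it travelled √(0.4² + 1.1²) ≈ 1.2 units.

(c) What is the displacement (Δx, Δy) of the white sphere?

(-0.5, 0.5)

From the two frames, the white sphere sits at roughly (11.4, 0.9) before and (10.9, 1.4) after.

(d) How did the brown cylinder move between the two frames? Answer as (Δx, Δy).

(0.7, 1.7)

From the two frames, the brown cylinder sits at roughly (1.5, 6.7) before and (2.2, 8.4) after.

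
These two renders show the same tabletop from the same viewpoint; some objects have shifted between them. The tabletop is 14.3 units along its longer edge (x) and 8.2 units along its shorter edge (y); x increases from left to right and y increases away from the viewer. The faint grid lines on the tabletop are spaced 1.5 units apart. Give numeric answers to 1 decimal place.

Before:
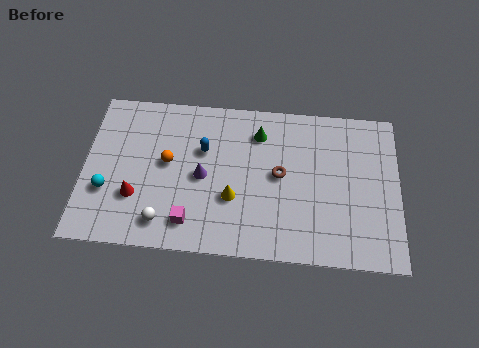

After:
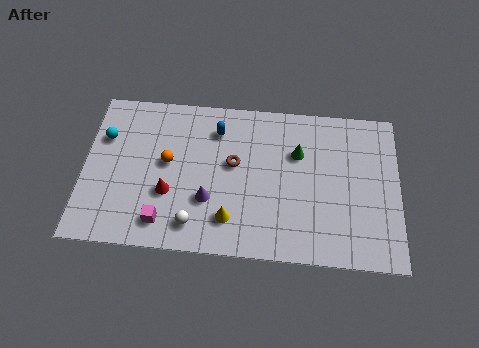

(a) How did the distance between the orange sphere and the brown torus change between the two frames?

-2.1

Before: roughly 5.1 units apart; after: 3.0. That's 2.1 units closer together.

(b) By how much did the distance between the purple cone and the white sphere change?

-1.6

Before: roughly 3.0 units apart; after: 1.4. That's 1.6 units closer together.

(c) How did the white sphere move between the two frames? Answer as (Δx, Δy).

(1.4, 0.0)

The white sphere started near (3.7, 1.4) and ended near (5.1, 1.4).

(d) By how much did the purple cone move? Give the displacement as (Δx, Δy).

(0.3, -1.2)

The purple cone was at about (5.4, 3.9) and moved to about (5.7, 2.7).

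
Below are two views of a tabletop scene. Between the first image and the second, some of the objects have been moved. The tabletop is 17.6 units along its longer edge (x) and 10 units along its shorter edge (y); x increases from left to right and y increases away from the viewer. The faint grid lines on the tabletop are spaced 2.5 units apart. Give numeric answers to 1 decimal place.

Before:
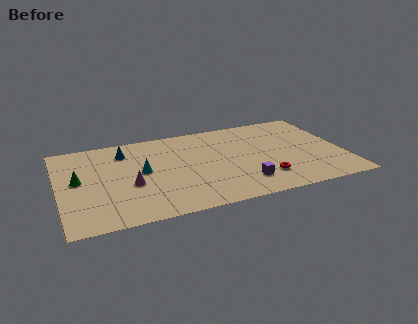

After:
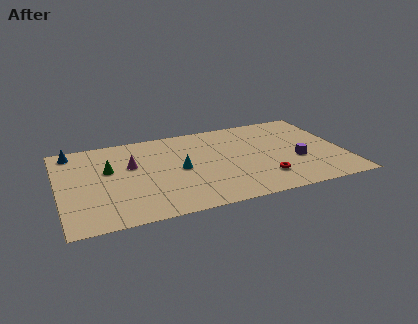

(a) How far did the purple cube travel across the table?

3.8

The purple cube moved from about (11.1, 2.2) to (14.6, 3.8), a distance of √(3.5² + 1.6²) ≈ 3.8.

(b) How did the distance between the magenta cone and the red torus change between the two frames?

+0.5

Before: roughly 8.3 units apart; after: 8.8. That's 0.5 units further apart.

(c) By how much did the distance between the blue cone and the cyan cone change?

+4.7

They were about 2.8 units apart before and 7.5 after — 4.7 units further apart.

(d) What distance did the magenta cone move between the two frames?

2.2

The magenta cone moved from about (4.3, 4.0) to (4.5, 6.2), a distance of √(0.2² + 2.2²) ≈ 2.2.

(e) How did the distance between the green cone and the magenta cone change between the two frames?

-2.0

They were about 3.4 units apart before and 1.4 after — 2.0 units closer together.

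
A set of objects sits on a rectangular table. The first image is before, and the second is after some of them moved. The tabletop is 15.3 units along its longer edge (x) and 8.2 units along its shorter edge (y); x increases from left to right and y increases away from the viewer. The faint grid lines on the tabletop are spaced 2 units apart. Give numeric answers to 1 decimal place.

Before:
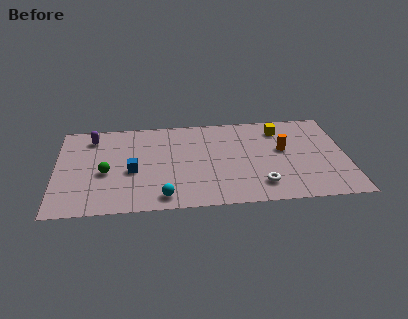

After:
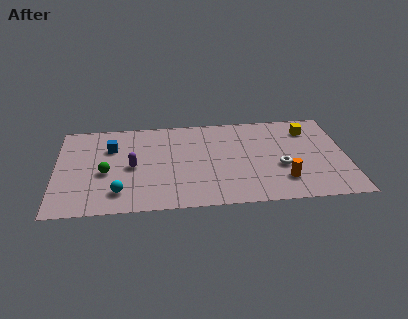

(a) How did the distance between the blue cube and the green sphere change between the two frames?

+0.8

Before: roughly 1.4 units apart; after: 2.2. That's 0.8 units further apart.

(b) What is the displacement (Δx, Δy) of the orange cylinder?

(-0.1, -2.7)

The orange cylinder was at about (12.0, 4.7) and moved to about (11.9, 2.0).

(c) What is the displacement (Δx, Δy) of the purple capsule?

(2.1, -2.8)

The purple capsule started near (1.9, 6.7) and ended near (4.0, 3.9).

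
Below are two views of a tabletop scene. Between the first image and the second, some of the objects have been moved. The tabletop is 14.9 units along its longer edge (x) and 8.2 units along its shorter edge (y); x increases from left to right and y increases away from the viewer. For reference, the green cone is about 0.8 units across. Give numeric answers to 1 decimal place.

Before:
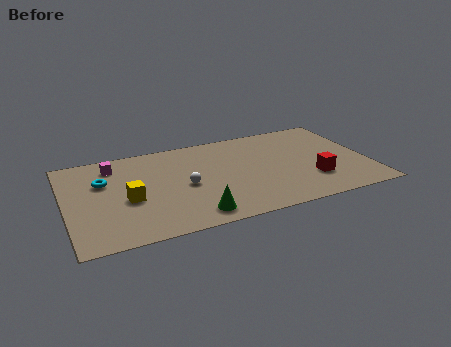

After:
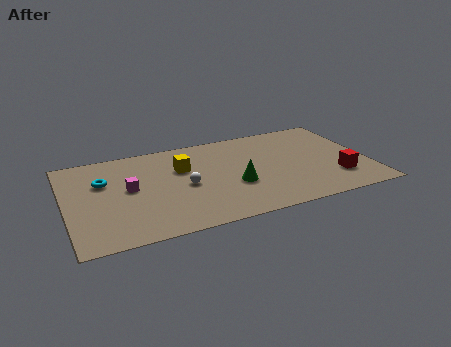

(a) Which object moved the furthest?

the yellow cube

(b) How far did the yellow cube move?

3.4

The yellow cube moved from about (3.0, 3.5) to (5.8, 5.4), a distance of √(2.8² + 1.9²) ≈ 3.4.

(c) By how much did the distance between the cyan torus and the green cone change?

+0.8

They were about 5.9 units apart before and 6.7 after — 0.8 units further apart.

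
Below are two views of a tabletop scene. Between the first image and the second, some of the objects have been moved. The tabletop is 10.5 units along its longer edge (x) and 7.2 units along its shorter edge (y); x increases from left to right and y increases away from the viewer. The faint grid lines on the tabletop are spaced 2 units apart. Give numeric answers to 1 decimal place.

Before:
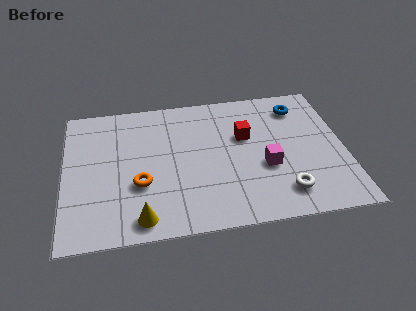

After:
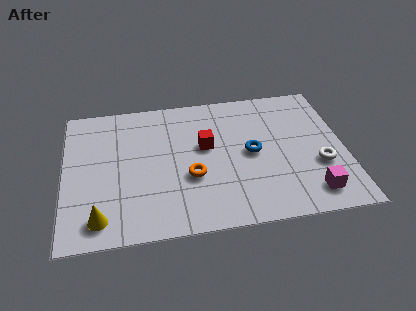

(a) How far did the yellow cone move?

1.5

The yellow cone moved from about (2.8, 0.9) to (1.3, 1.1), a distance of √(1.5² + 0.2²) ≈ 1.5.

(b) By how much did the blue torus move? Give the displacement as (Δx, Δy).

(-1.9, -2.2)

The blue torus started near (8.9, 5.8) and ended near (7.0, 3.6).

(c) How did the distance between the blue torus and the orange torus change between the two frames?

-4.4

Before: roughly 6.9 units apart; after: 2.5. That's 4.4 units closer together.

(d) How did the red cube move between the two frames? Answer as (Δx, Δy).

(-1.5, -0.3)

The red cube was at about (6.8, 4.5) and moved to about (5.3, 4.2).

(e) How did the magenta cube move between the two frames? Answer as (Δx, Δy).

(1.6, -1.6)

The magenta cube started near (7.5, 2.8) and ended near (9.1, 1.2).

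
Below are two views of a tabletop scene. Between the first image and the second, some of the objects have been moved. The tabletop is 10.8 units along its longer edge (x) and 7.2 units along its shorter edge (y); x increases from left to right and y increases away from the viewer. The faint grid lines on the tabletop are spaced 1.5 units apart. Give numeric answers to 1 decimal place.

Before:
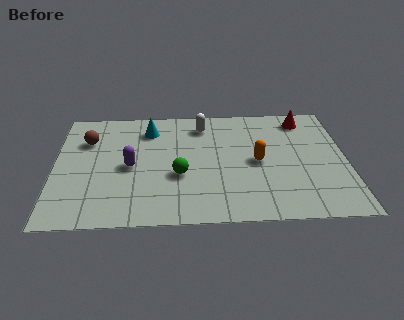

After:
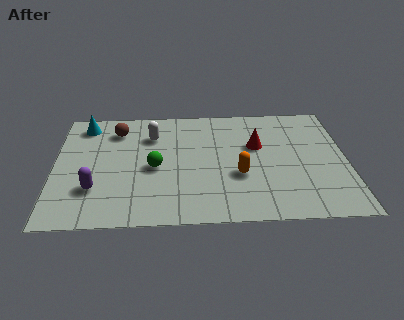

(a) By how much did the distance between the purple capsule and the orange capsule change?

+0.6

Before: roughly 4.7 units apart; after: 5.3. That's 0.6 units further apart.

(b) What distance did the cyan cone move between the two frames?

2.4

The cyan cone moved from about (3.5, 5.7) to (1.1, 6.1), a distance of √(2.4² + 0.4²) ≈ 2.4.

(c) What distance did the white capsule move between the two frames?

2.0

From (5.5, 5.9) to (3.6, 5.3), the white capsule covered √(1.9² + 0.6²) ≈ 2.0 units.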